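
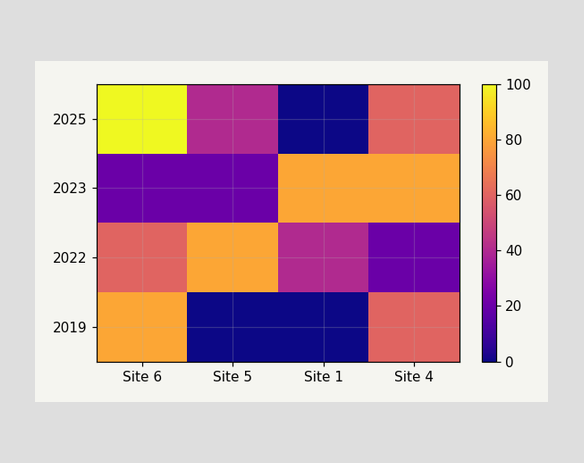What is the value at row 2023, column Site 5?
20

Matching cell (2023, Site 5) against the colorbar gives 20.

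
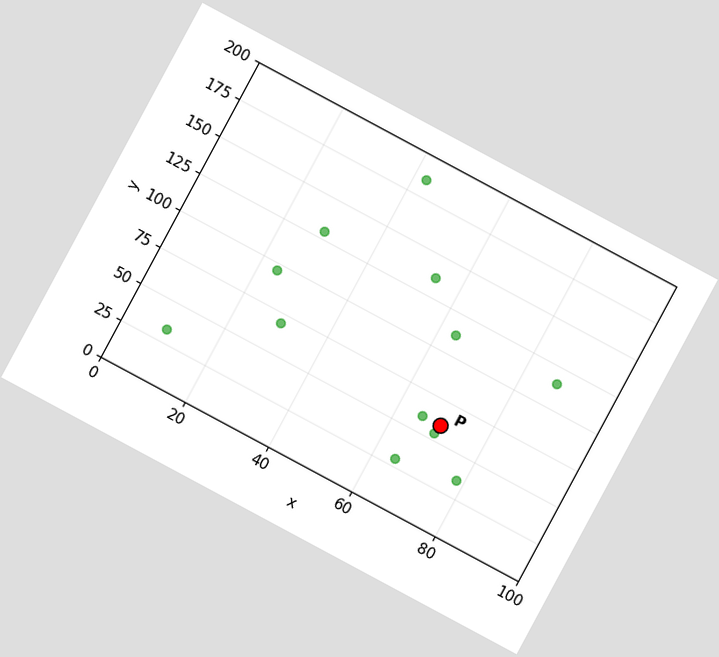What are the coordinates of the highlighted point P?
The chart is tilted about 28° clockwise. Following the gridlines from P to each axis, P sits at (70, 60).

(70, 60)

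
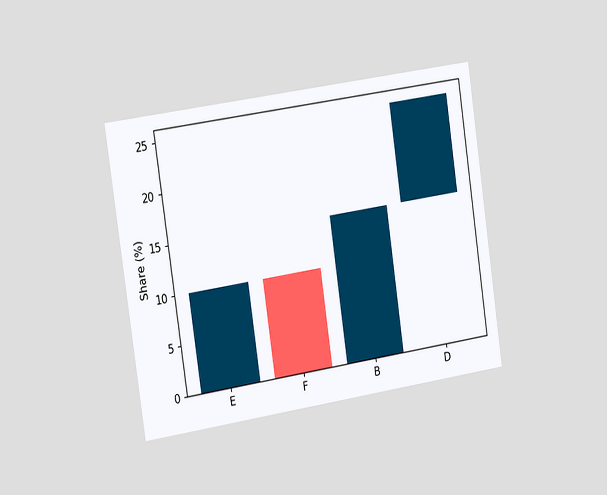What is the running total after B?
The chart is tilted about 8° counter-clockwise and viewed slightly from the left. After B the running total reaches 15%.

15%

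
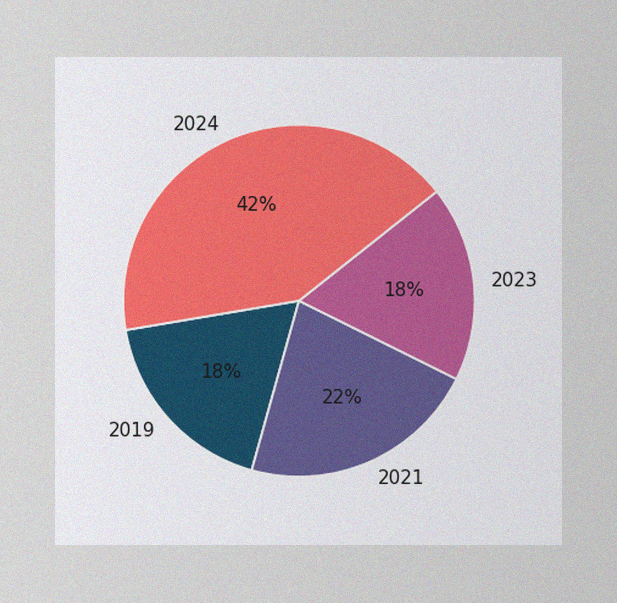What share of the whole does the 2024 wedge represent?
The image has some photo noise and uneven lighting. The 2024 slice takes up 42% of the pie.

42%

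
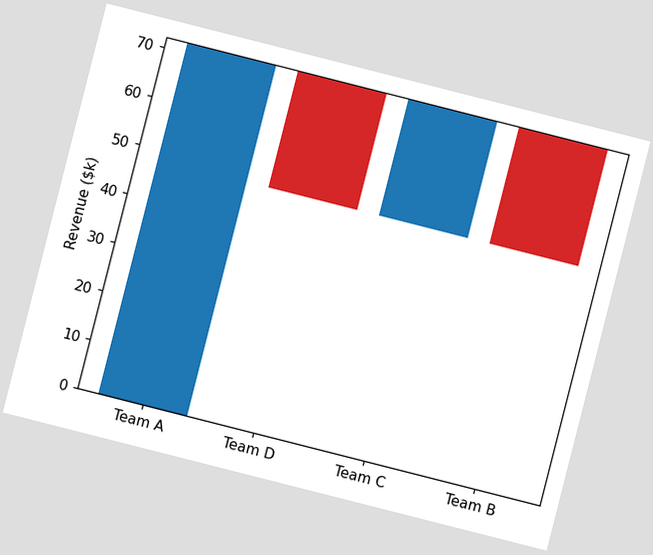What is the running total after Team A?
The chart is tilted about 14° clockwise. After Team A the running total reaches $72k.

$72k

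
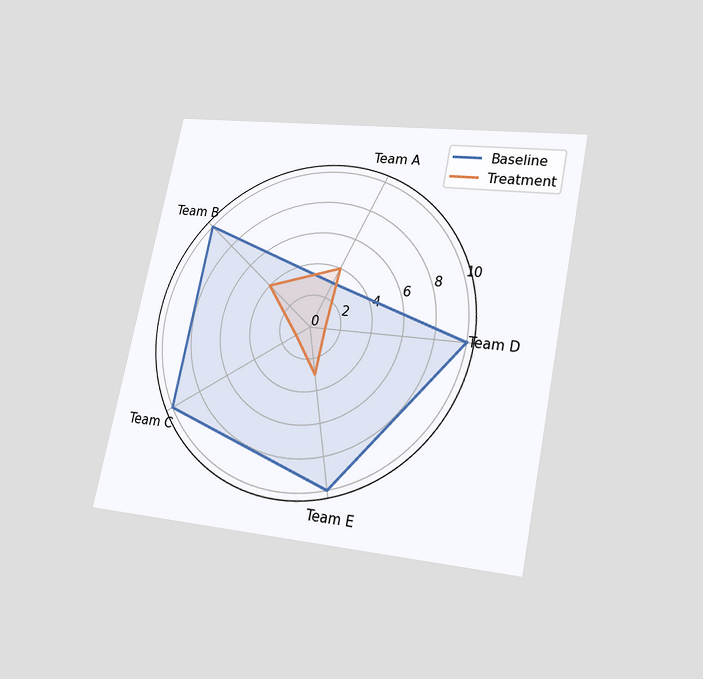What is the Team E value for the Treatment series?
The chart is tilted about 12° clockwise and viewed at a slight angle. On the Team E axis, Treatment reaches 3.

3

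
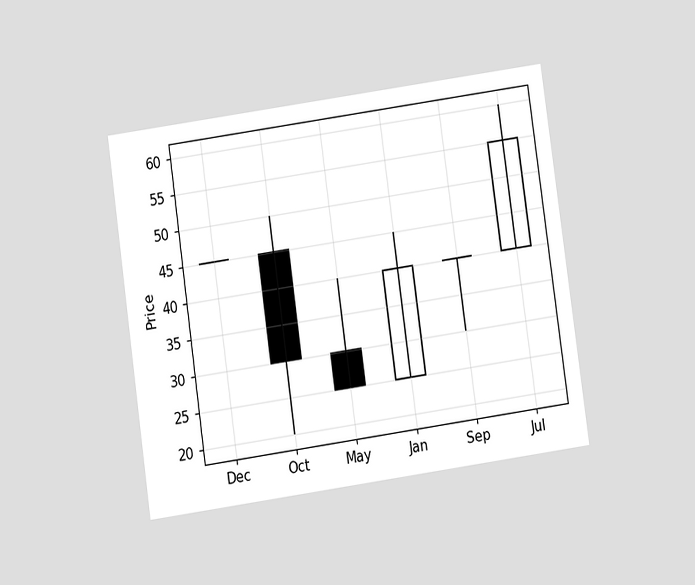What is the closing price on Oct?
30

The chart is tilted about 8° counter-clockwise and viewed at a slight angle. The Oct candle closes at 30.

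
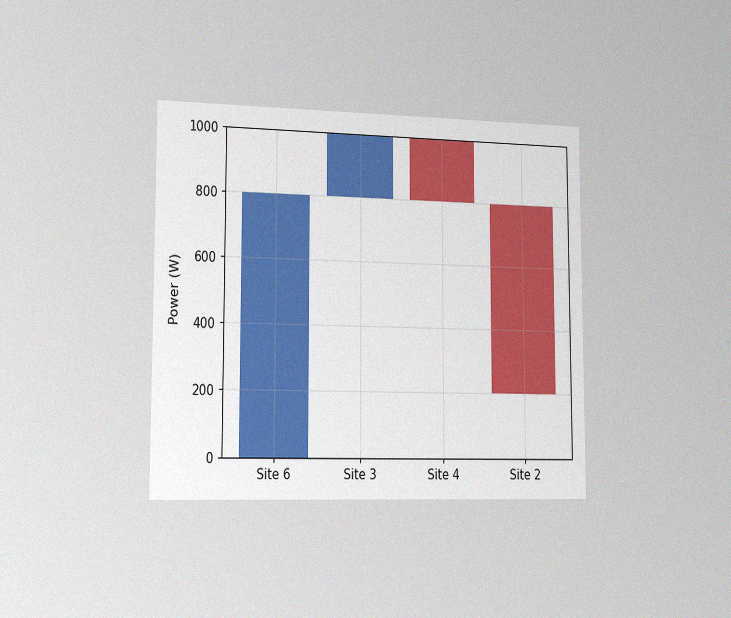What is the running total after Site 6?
800W

The chart is viewed slightly from the left, with some photo noise. After Site 6 the running total reaches 800W.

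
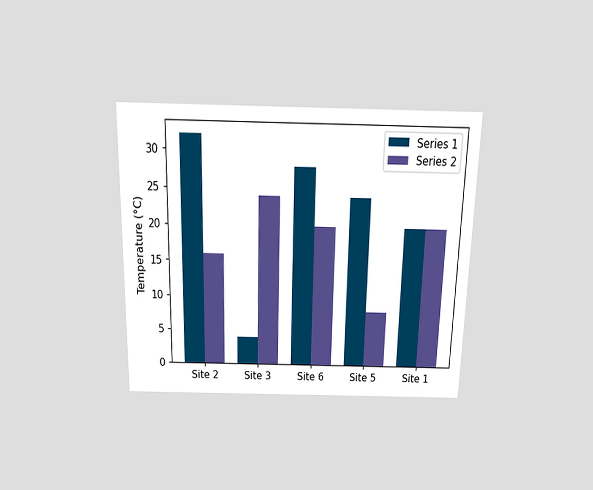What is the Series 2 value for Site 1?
The chart is viewed slightly from above. The Series 2 bar at Site 1 reaches 20°C on the y-axis.

20°C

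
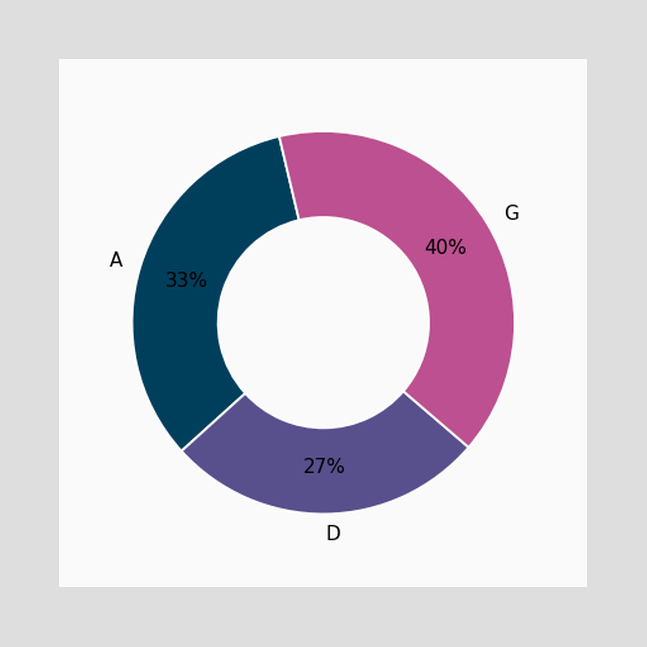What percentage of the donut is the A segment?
The A segment takes up 33% of the ring.

33%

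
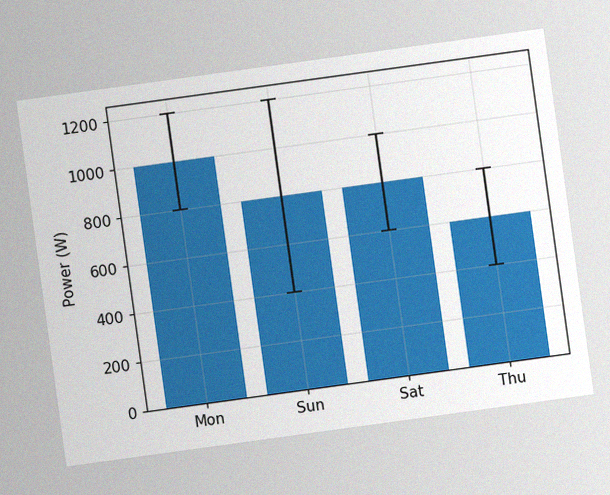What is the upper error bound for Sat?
The chart is tilted about 8° counter-clockwise, with some photo noise. The Sat bar's upper whisker reaches 1000W.

1000W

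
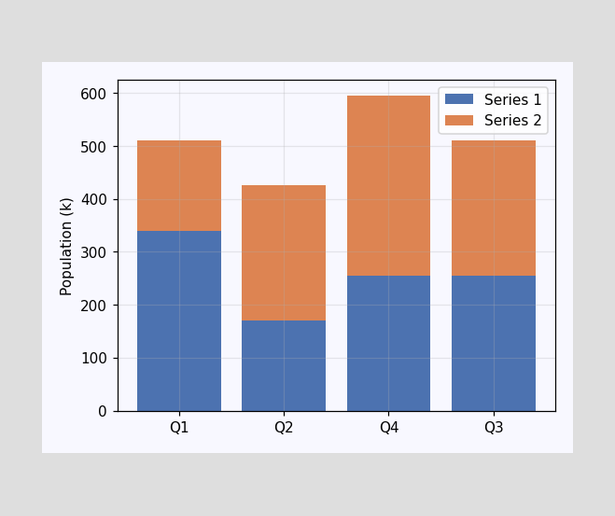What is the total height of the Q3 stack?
510k

The Q3 stack's top reaches 510k on the y-axis.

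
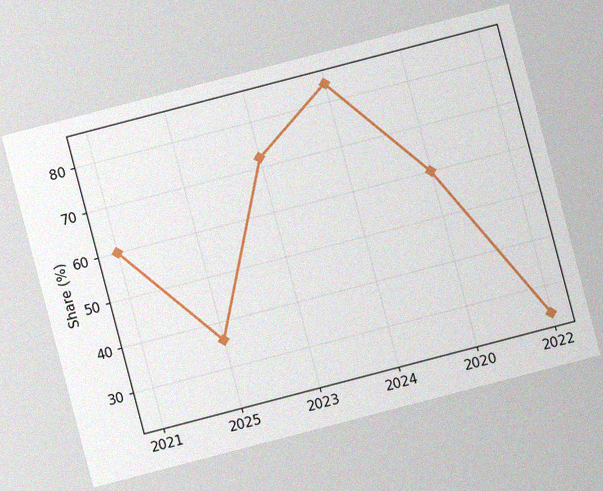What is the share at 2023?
The chart is tilted about 15° counter-clockwise, with some photo noise. At 2023, the line is at 72%.

72%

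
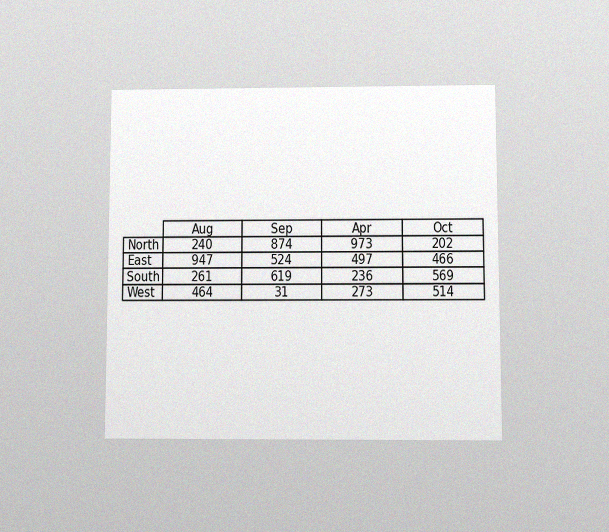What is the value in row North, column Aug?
The chart is viewed at a slight angle, with some photo noise. The (North, Aug) cell reads 240.

240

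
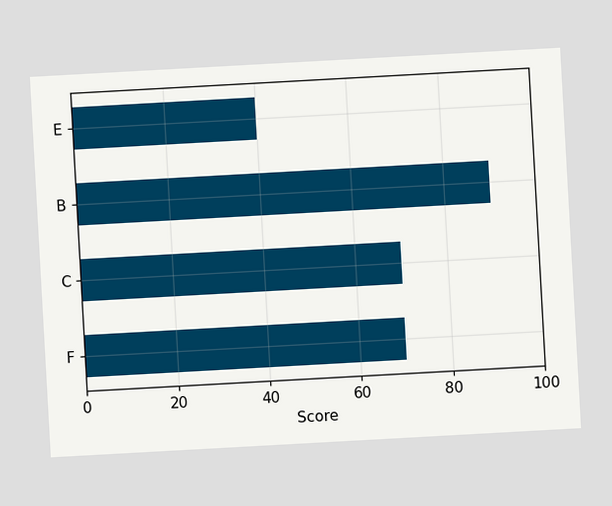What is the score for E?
40

The chart is tilted about 3° counter-clockwise. Reading along the chart's x-axis, the E bar reaches 40.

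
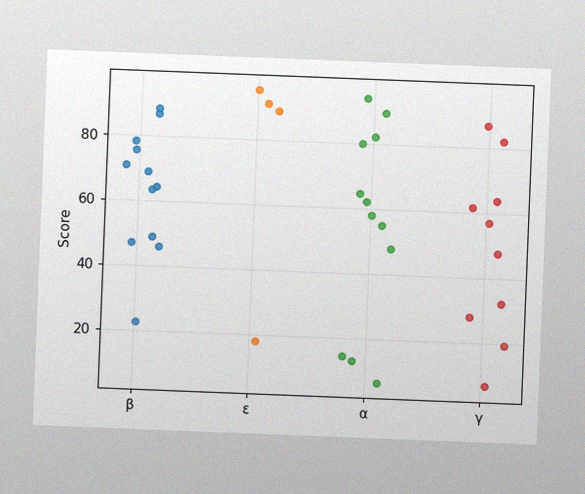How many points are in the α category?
The chart is tilted about 2° clockwise, with some photo noise. Counting the markers in the α column gives 12.

12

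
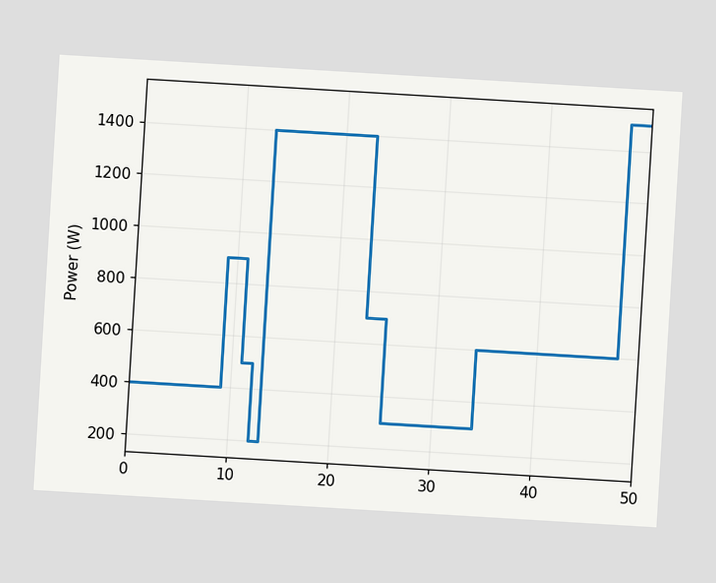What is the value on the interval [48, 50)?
The chart is tilted about 3° clockwise. On [48, 50) the step sits at 1500W.

1500W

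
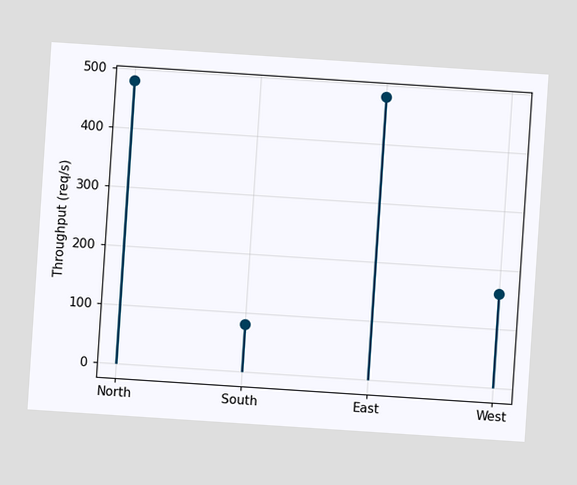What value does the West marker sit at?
The chart is tilted about 4° clockwise. The West marker sits at 160req/s.

160req/s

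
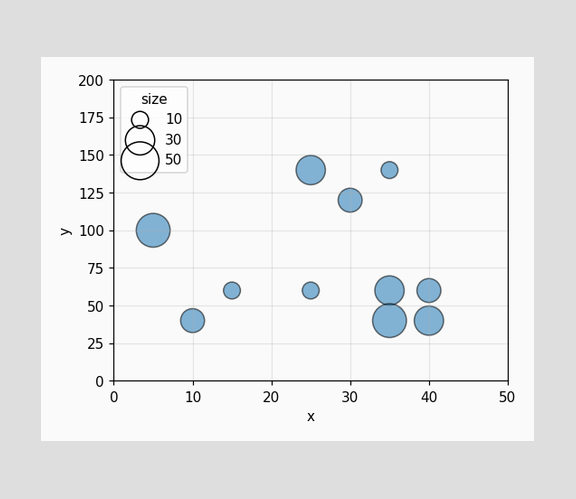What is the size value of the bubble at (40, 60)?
Matching the bubble at (40, 60) against the size legend gives 20.

20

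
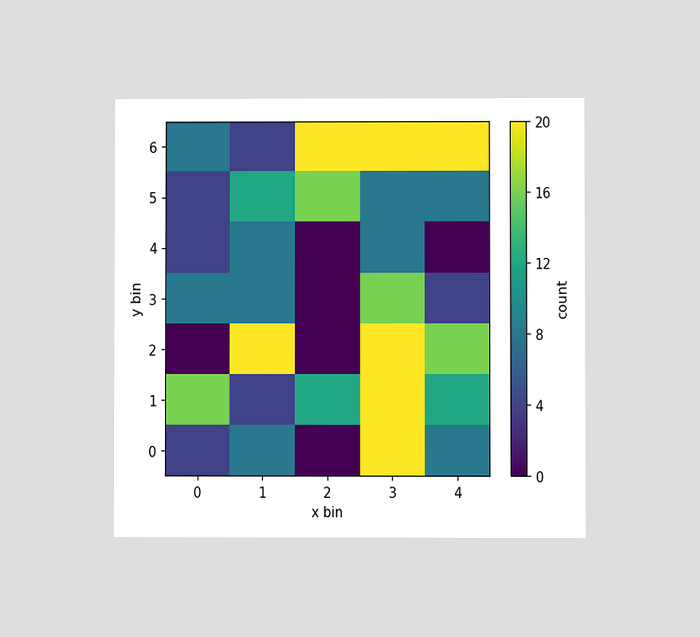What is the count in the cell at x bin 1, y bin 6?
4

The chart is viewed at a slight angle. Matching the cell (1, 6) against the colorbar gives 4.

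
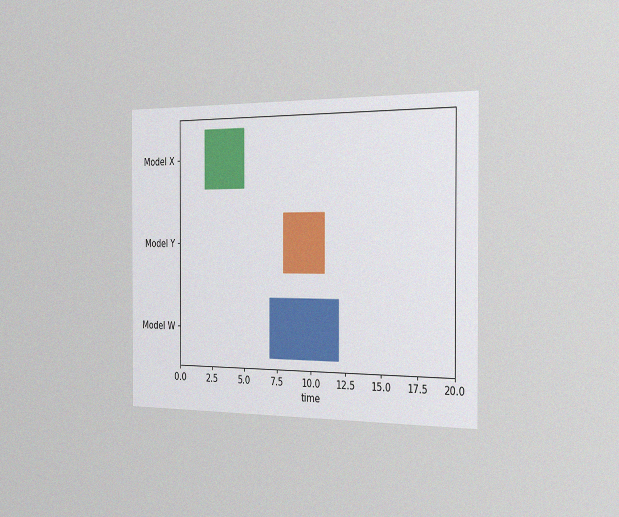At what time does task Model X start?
The chart is viewed slightly from the right, with some photo noise. The Model X bar begins at t=2.

2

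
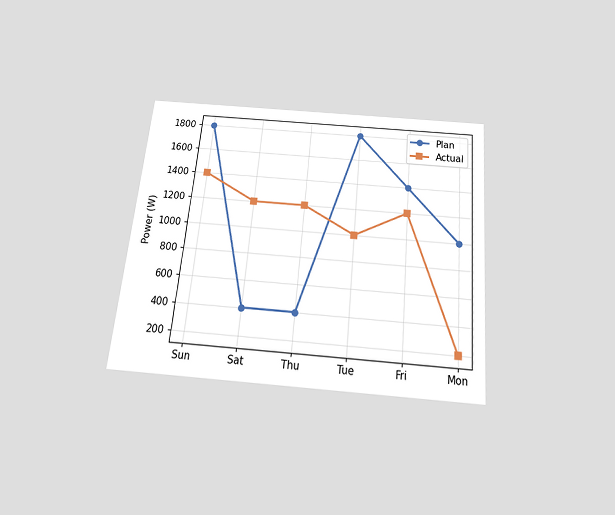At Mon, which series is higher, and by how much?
The chart is tilted about 5° clockwise and viewed slightly from below. At Mon, Plan sits above the other line by 800W.

Plan, by 800W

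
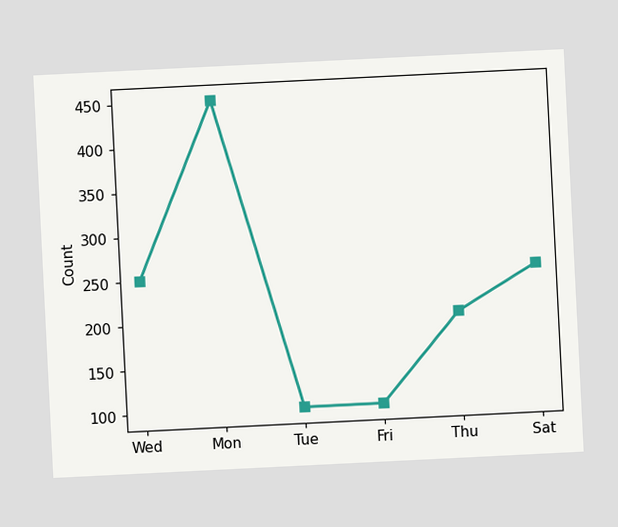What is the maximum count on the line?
The chart is tilted about 3° counter-clockwise. The highest point is at Mon, and reading across to the y-axis gives 450.

450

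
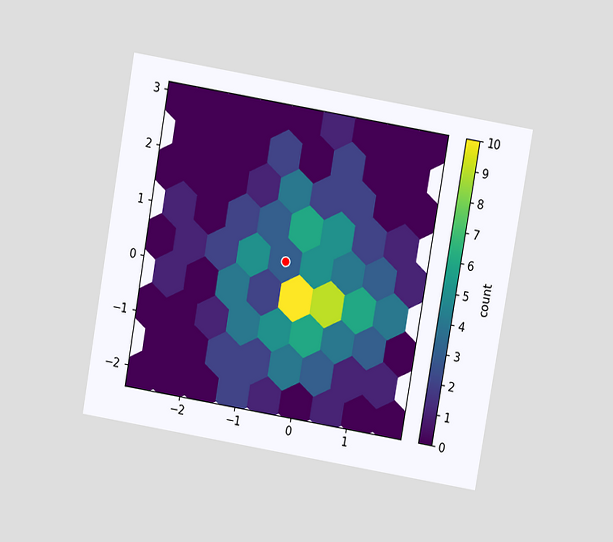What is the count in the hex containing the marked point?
The chart is tilted about 10° clockwise and viewed at a slight angle. The marked hex reads 3 on the colorbar.

3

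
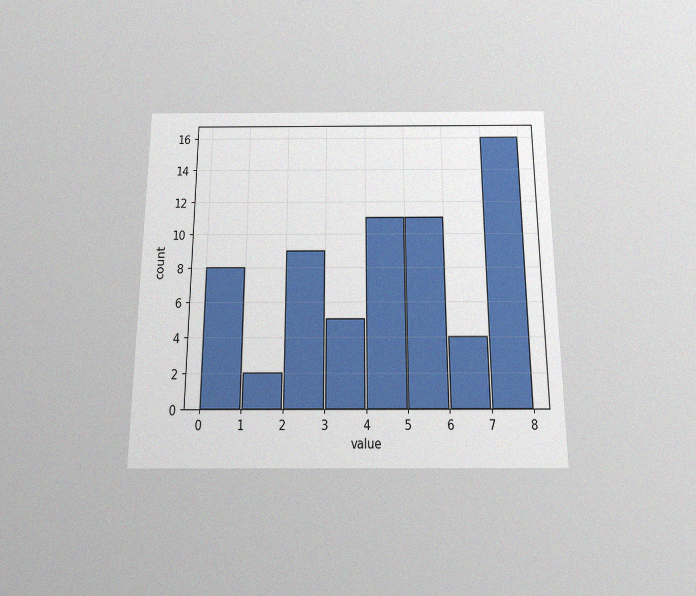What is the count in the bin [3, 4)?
The chart is viewed slightly from below, with some photo noise. The [3, 4) bin has height 5.

5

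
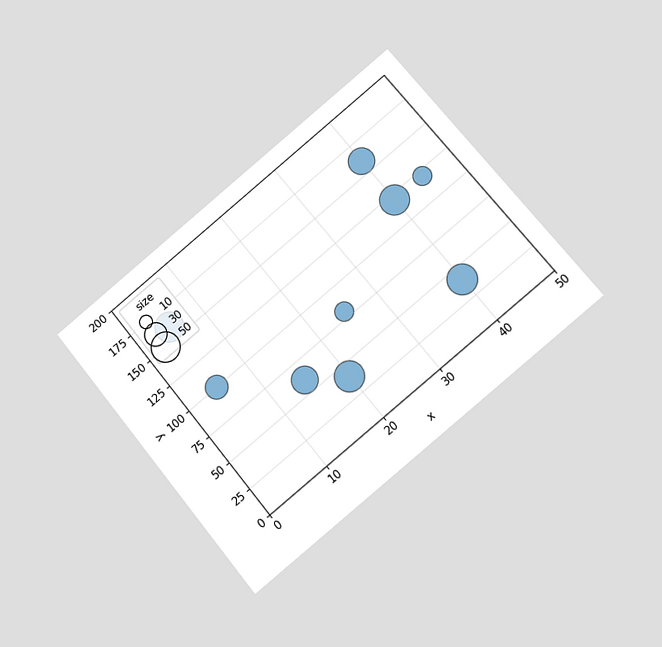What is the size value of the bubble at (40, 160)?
40

The chart is tilted about 40° counter-clockwise and viewed at a slight angle. Matching the bubble at (40, 160) against the size legend gives 40.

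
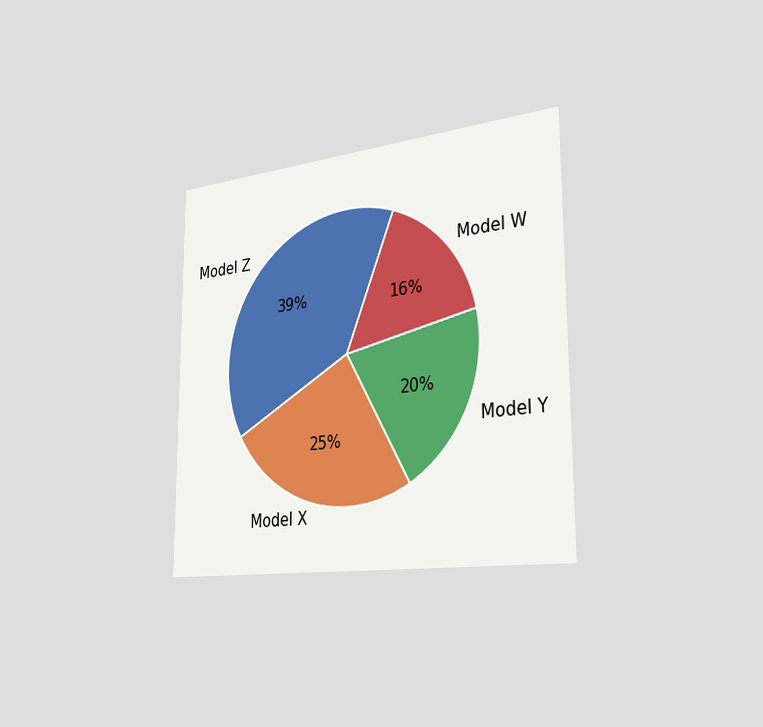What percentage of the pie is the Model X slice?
25%

The chart is viewed slightly from the right. The Model X slice takes up 25% of the pie.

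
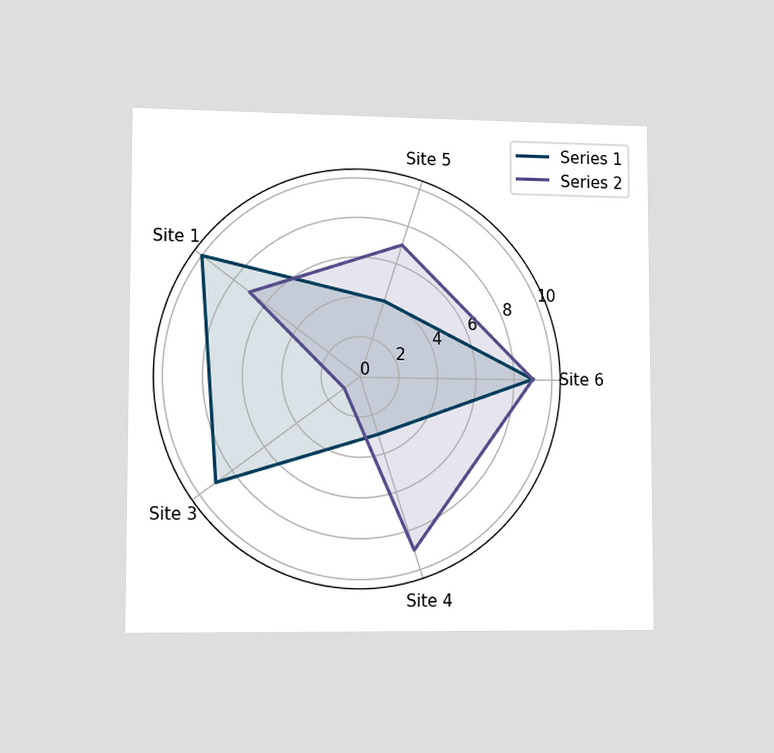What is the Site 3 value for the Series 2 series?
The chart is viewed slightly from the left. On the Site 3 axis, Series 2 reaches 1.

1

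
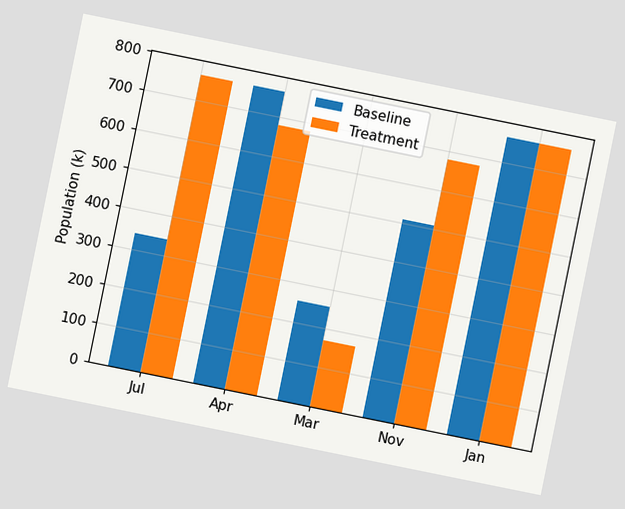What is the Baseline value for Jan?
The chart is tilted about 11° clockwise. The Baseline bar at Jan reaches 765k on the y-axis.

765k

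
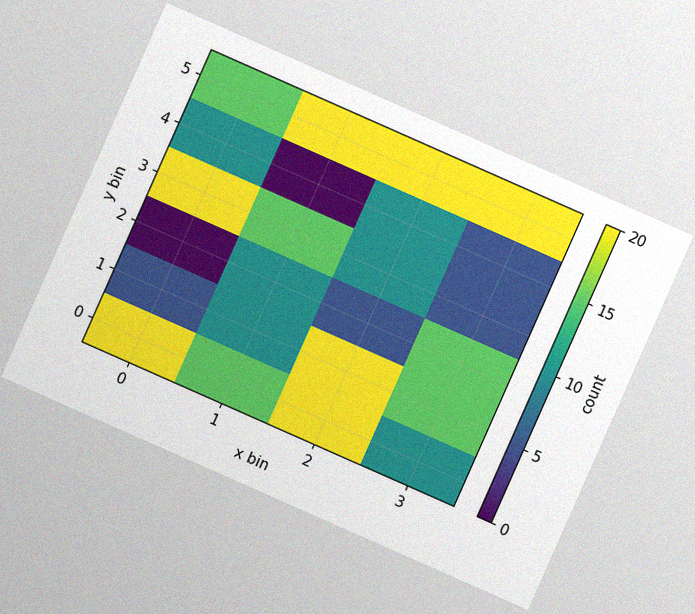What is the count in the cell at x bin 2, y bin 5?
20

The chart is tilted about 24° clockwise, with some photo noise. Matching the cell (2, 5) against the colorbar gives 20.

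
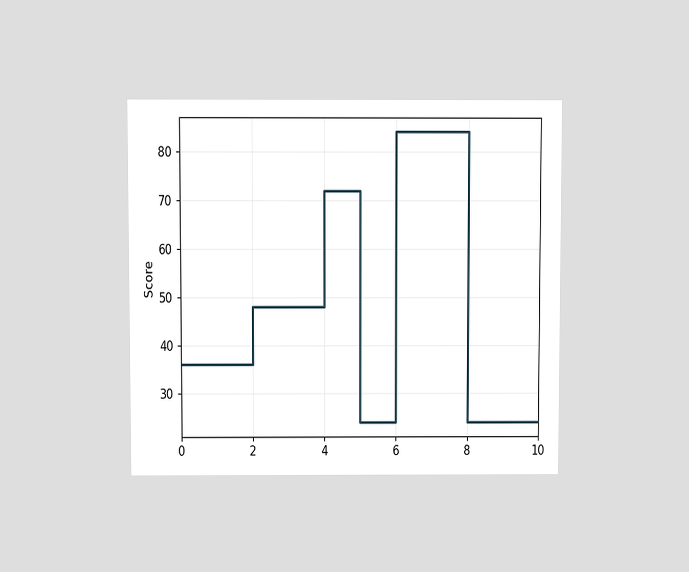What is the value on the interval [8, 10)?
The chart is viewed at a slight angle. On [8, 10) the step sits at 24.

24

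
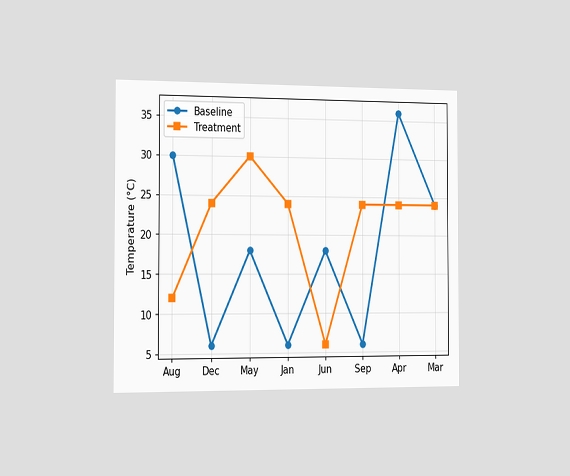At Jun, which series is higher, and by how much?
Baseline, by 12°C

The chart is viewed slightly from the left. At Jun, Baseline sits above the other line by 12°C.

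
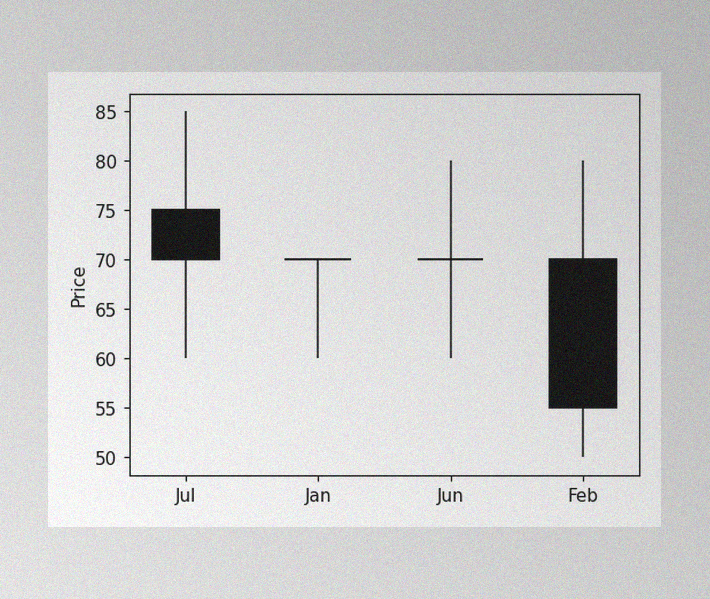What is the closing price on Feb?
The image has some photo noise and uneven lighting. The Feb candle closes at 55.

55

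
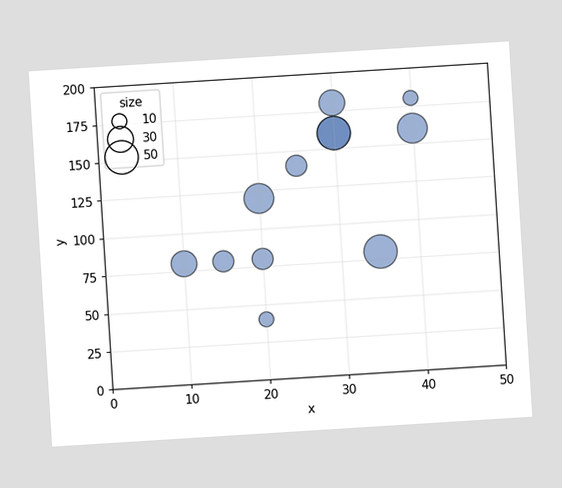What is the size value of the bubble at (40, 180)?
The chart is tilted about 4° counter-clockwise. Matching the bubble at (40, 180) against the size legend gives 10.

10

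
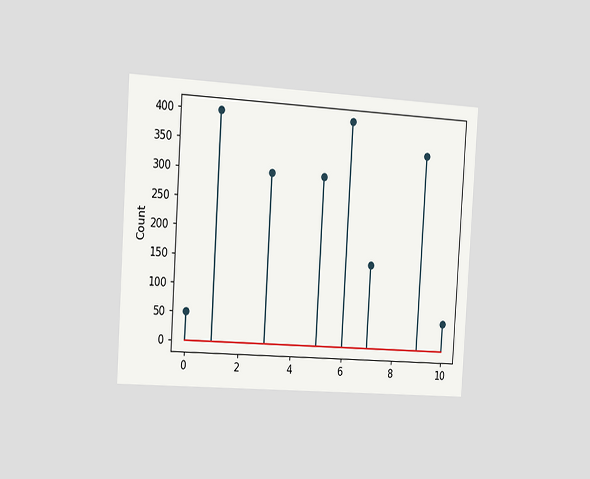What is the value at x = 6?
400

The chart is tilted about 4° clockwise and viewed slightly from the left. The stem at x=6 reaches 400.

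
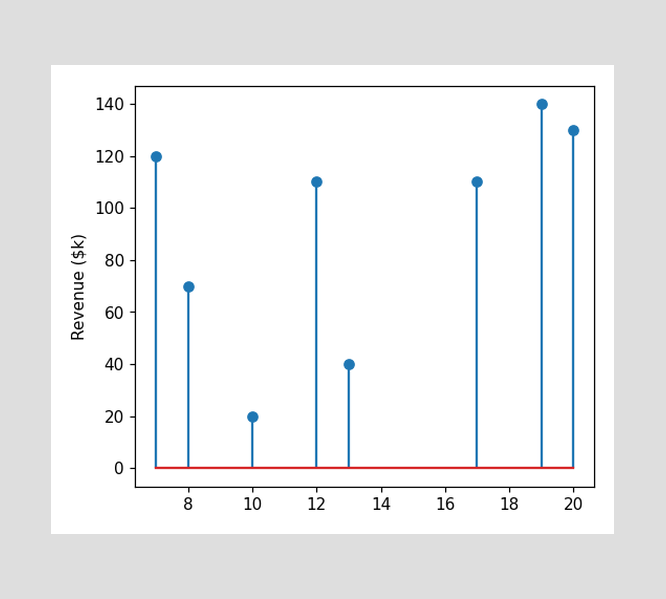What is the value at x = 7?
$120k

The stem at x=7 reaches $120k.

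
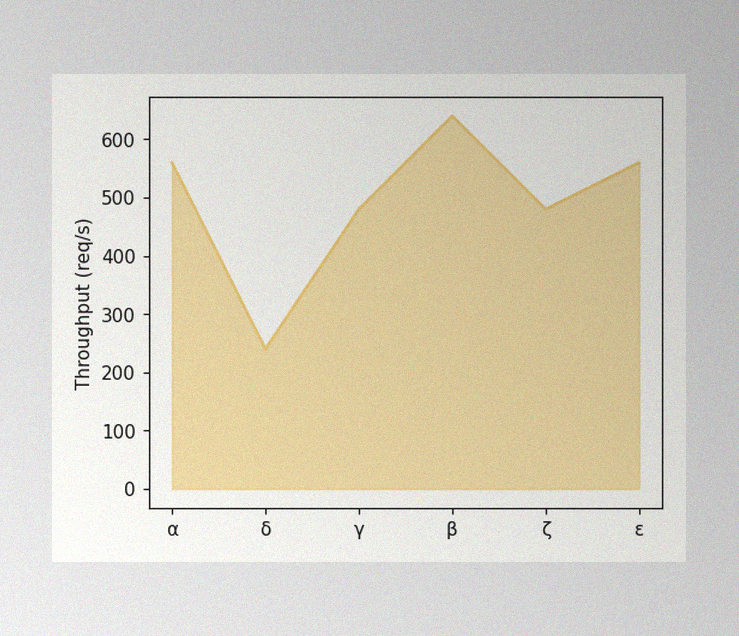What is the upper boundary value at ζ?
480req/s

The image has some photo noise and uneven lighting. At ζ the upper boundary is at 480req/s.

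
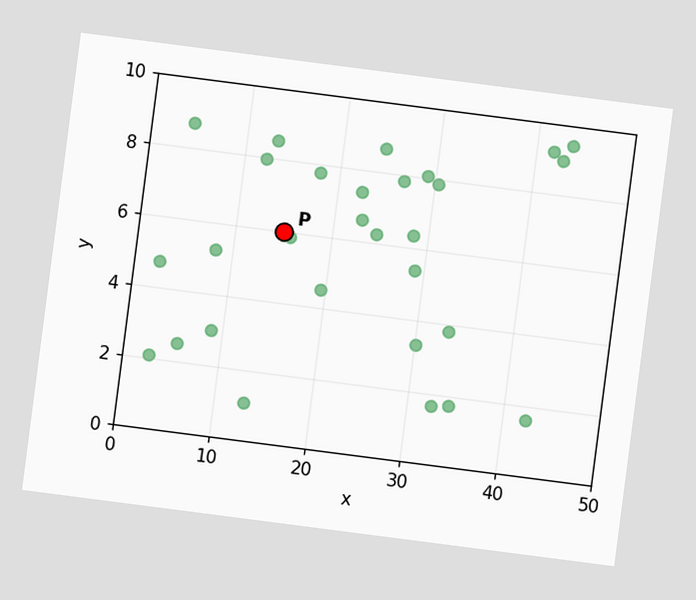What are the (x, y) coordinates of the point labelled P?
(15, 6)

The chart is tilted about 7° clockwise. Following the gridlines from P to each axis, P sits at (15, 6).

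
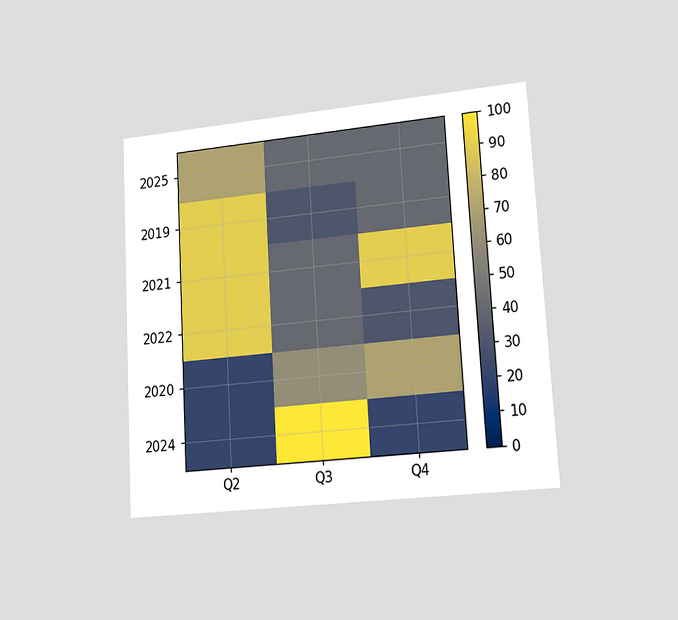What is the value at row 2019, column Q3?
30

The chart is tilted about 3° counter-clockwise and viewed slightly from the right. Matching cell (2019, Q3) against the colorbar gives 30.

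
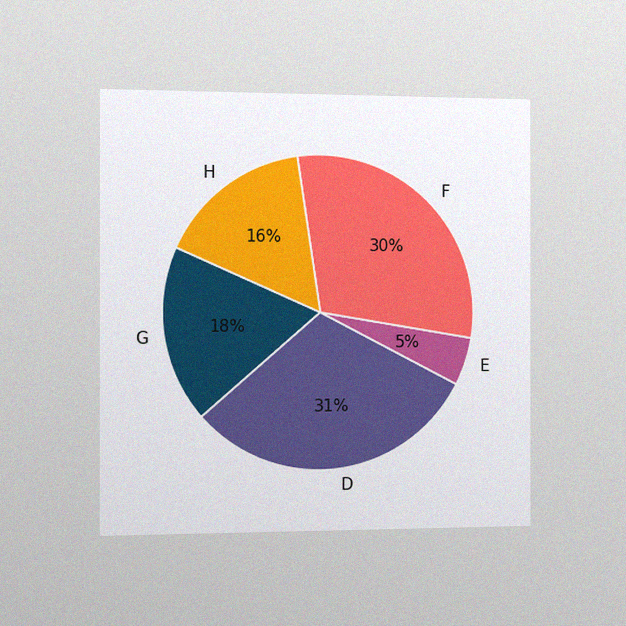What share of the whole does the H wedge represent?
16%

The chart is viewed slightly from the left, with some photo noise. The H slice takes up 16% of the pie.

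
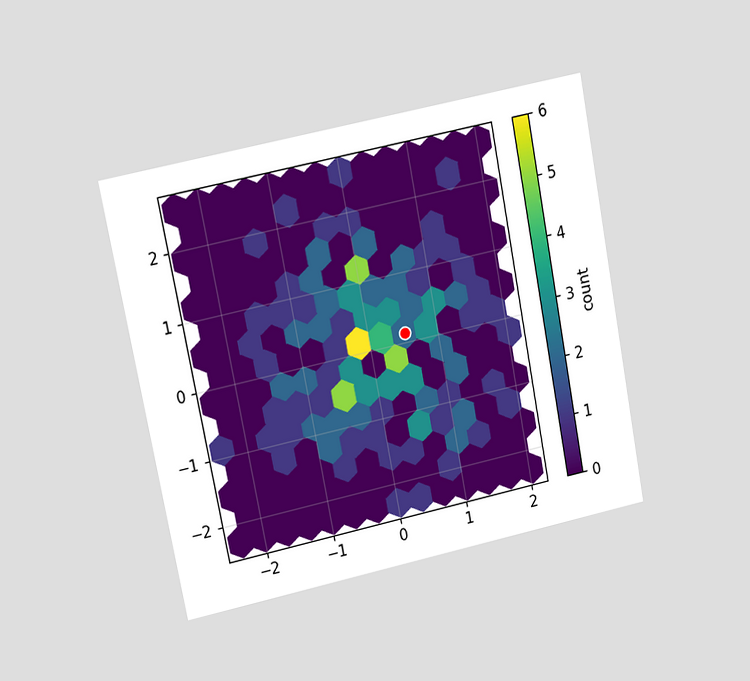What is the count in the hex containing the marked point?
The chart is tilted about 11° counter-clockwise and viewed at a slight angle. The marked hex reads 2 on the colorbar.

2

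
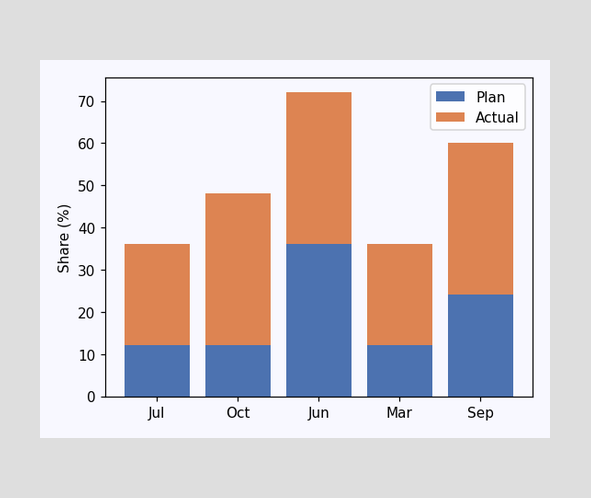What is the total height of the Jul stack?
The Jul stack's top reaches 36% on the y-axis.

36%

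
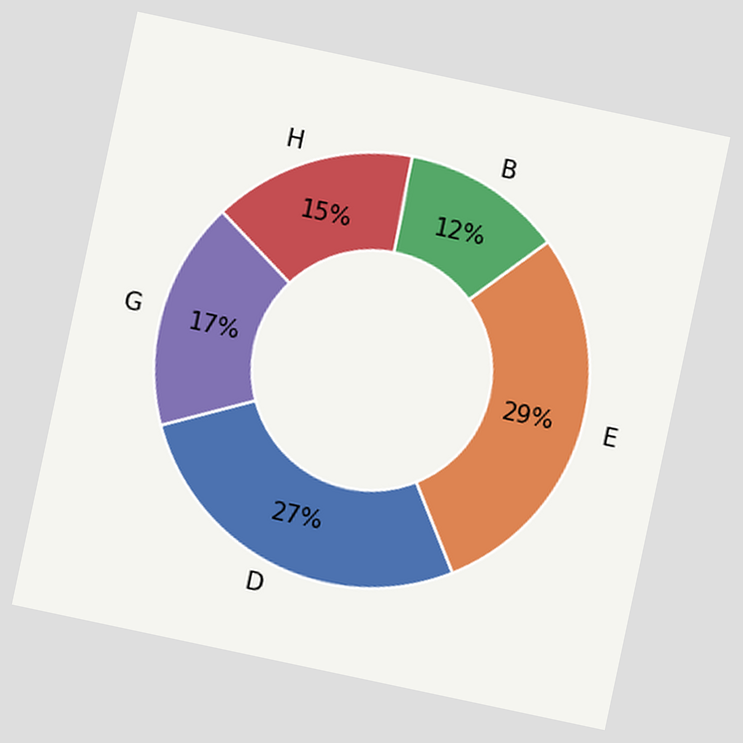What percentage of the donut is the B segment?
The chart is tilted about 12° clockwise. The B segment takes up 12% of the ring.

12%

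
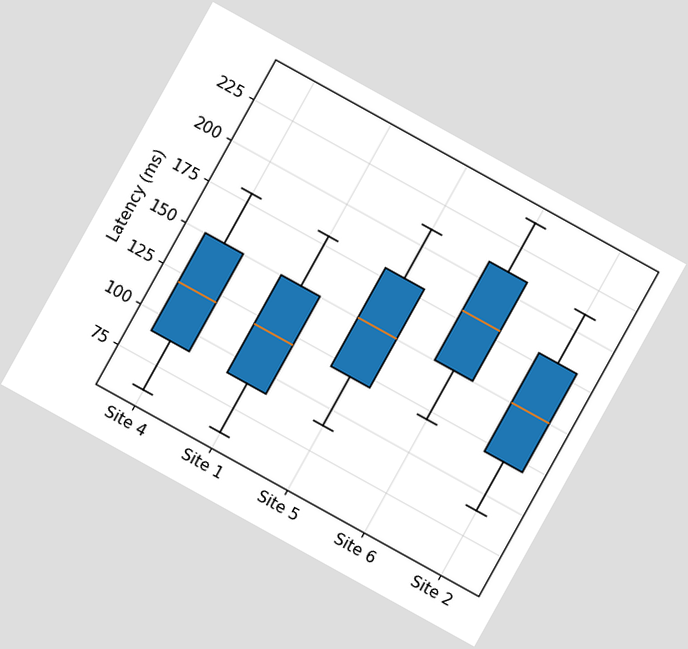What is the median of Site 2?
150ms

The chart is tilted about 29° clockwise. The median line in the Site 2 box sits at 150ms.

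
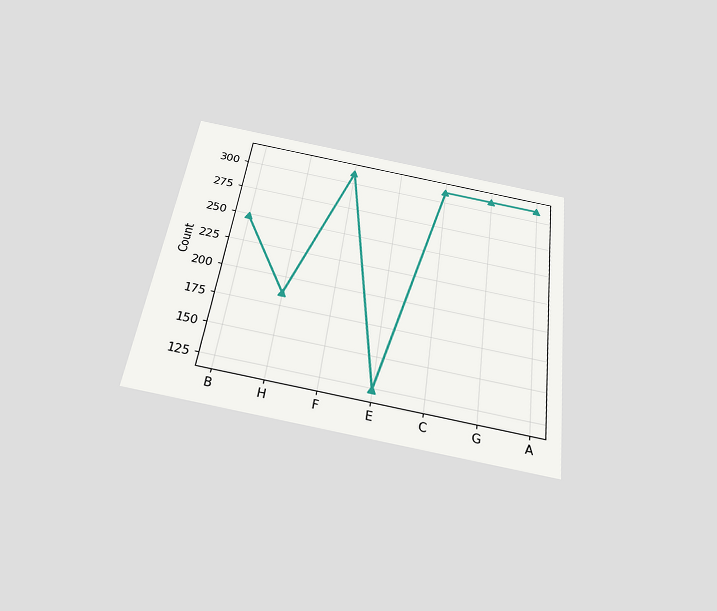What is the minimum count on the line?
The chart is tilted about 8° clockwise and viewed slightly from below. The lowest point is at E, and reading across to the y-axis gives 124.

124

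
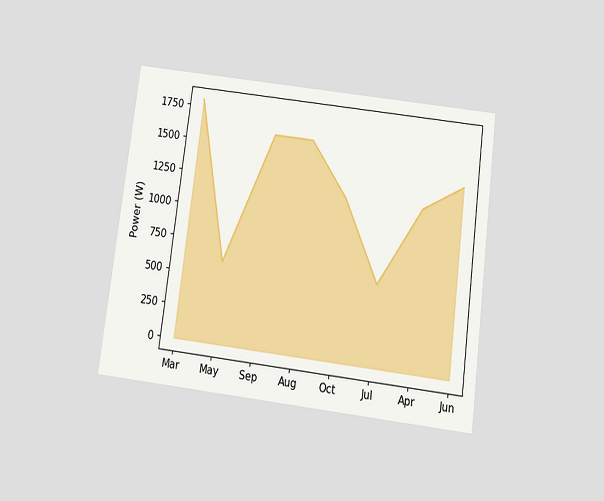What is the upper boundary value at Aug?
1600W

The chart is tilted about 7° clockwise and viewed slightly from below. At Aug the upper boundary is at 1600W.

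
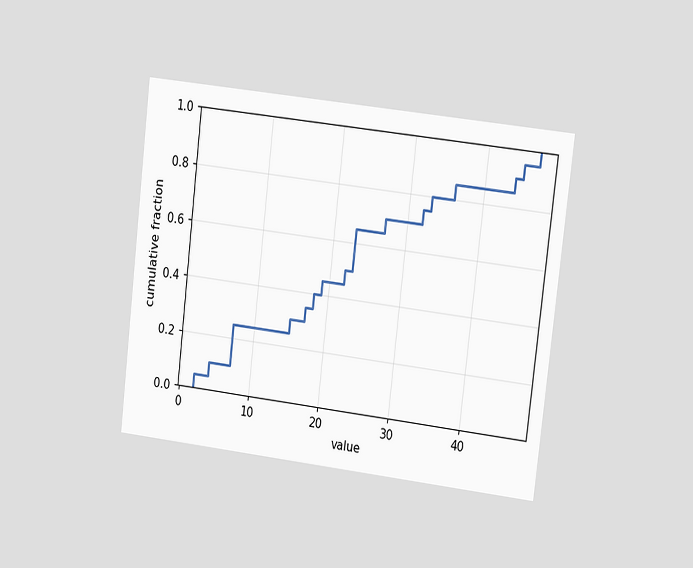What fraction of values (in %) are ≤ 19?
45%

The chart is tilted about 7° clockwise and viewed at a slight angle. At x=19 the ECDF step is at 45%.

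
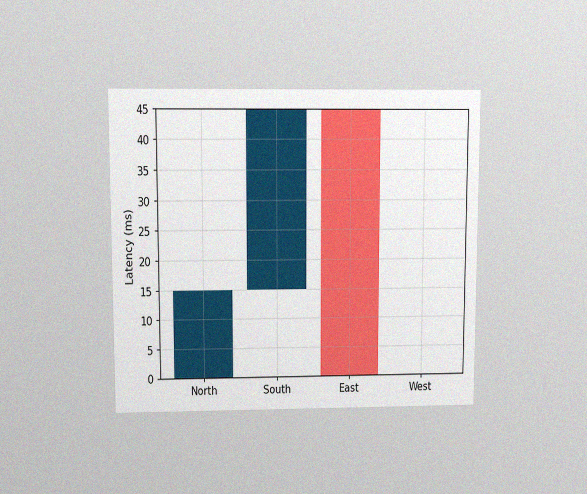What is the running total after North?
The chart is viewed at a slight angle, with some photo noise. After North the running total reaches 15ms.

15ms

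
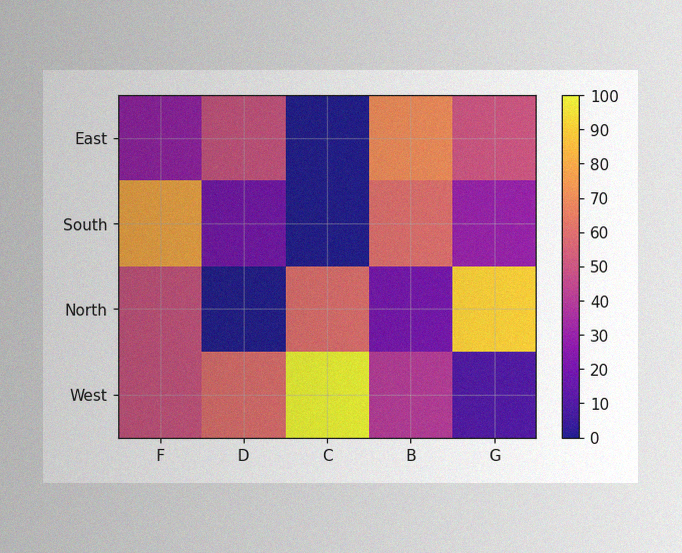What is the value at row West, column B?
40

The image has some photo noise and uneven lighting. Matching cell (West, B) against the colorbar gives 40.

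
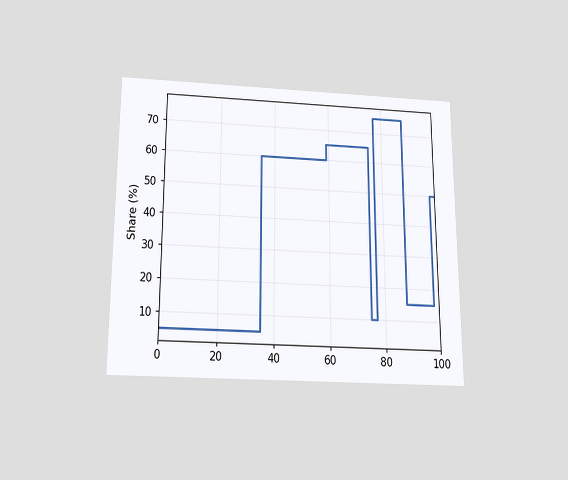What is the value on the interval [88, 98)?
15%

The chart is viewed slightly from below. On [88, 98) the step sits at 15%.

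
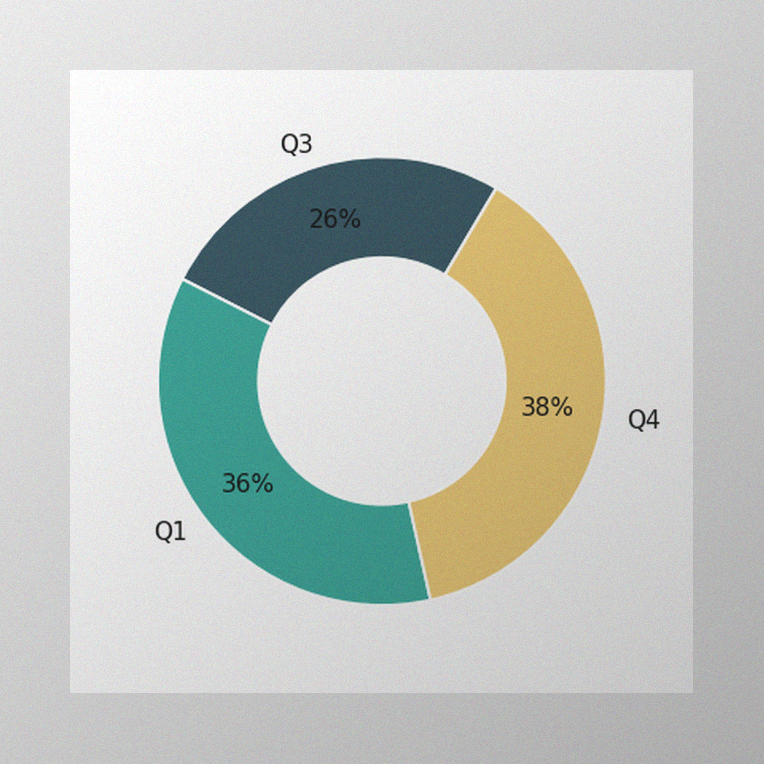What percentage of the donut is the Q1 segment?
36%

The image has some photo noise and uneven lighting. The Q1 segment takes up 36% of the ring.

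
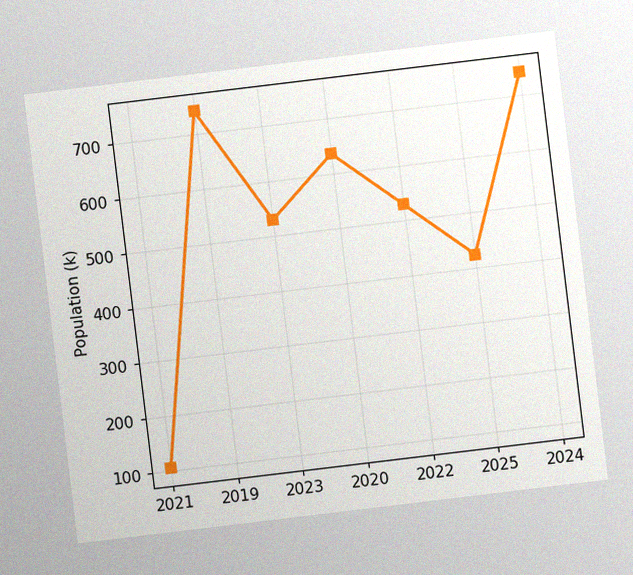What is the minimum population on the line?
106k

The chart is tilted about 7° counter-clockwise, with some photo noise. The lowest point is at 2021, and reading across to the y-axis gives 106k.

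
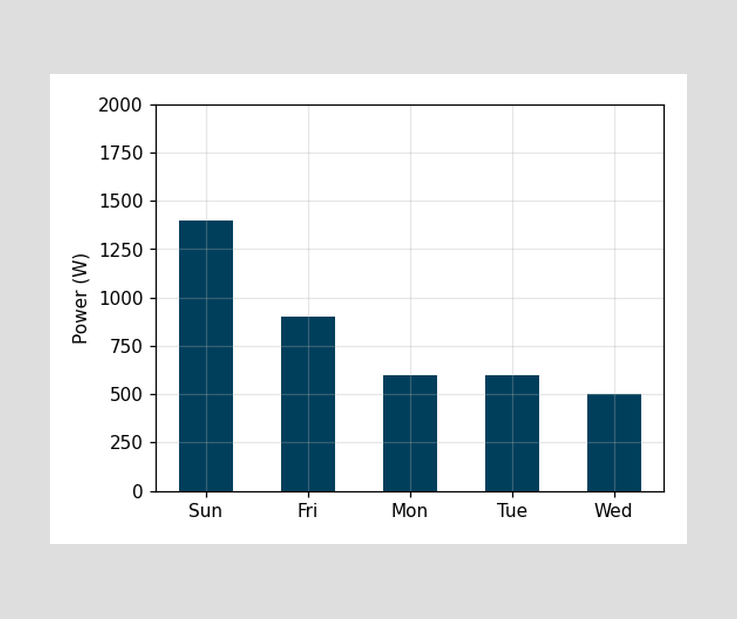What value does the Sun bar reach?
Reading along the chart's y-axis, the Sun bar reaches 1400W.

1400W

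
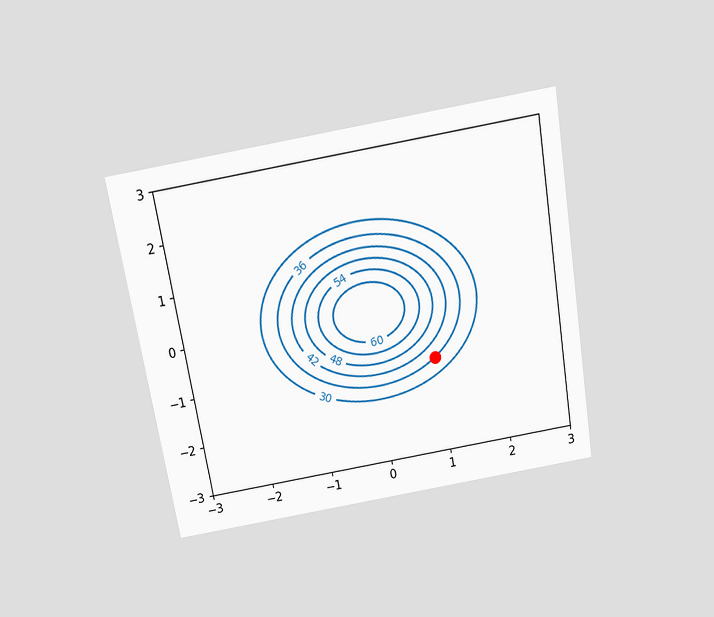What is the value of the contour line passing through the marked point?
The chart is tilted about 10° counter-clockwise and viewed slightly from above. The marked point sits on the contour labelled 36.

36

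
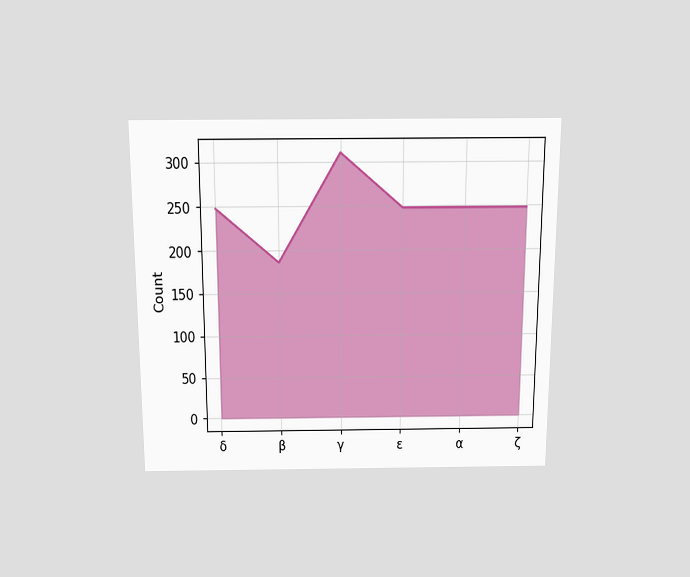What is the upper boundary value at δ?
248

The chart is viewed slightly from above. At δ the upper boundary is at 248.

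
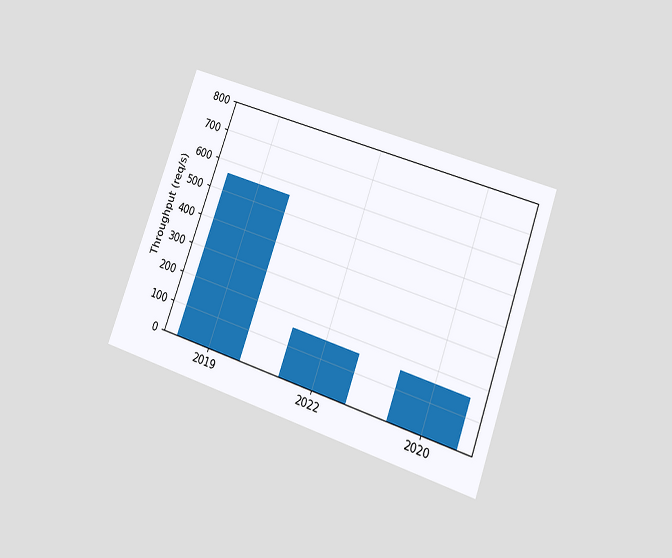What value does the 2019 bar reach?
560req/s

The chart is tilted about 20° clockwise and viewed at a slight angle. Reading along the chart's y-axis, the 2019 bar reaches 560req/s.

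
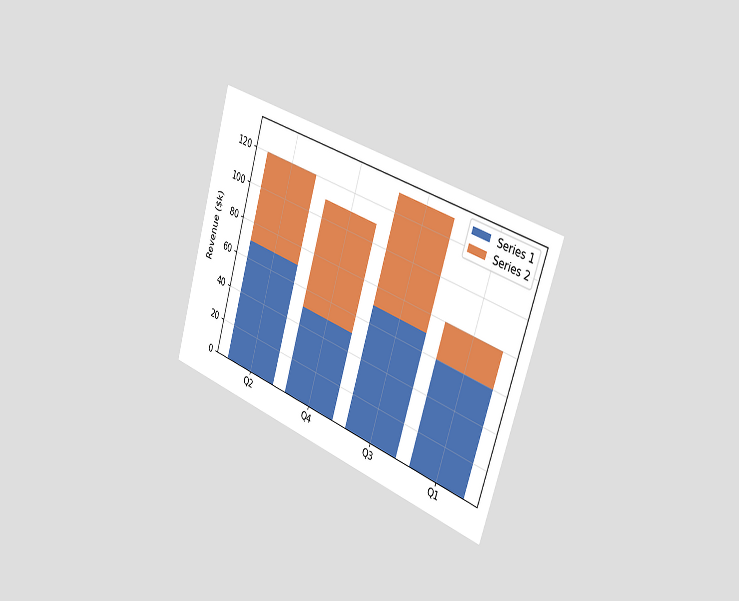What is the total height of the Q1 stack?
The chart is tilted about 17° clockwise and viewed slightly from the right. The Q1 stack's top reaches $80k on the y-axis.

$80k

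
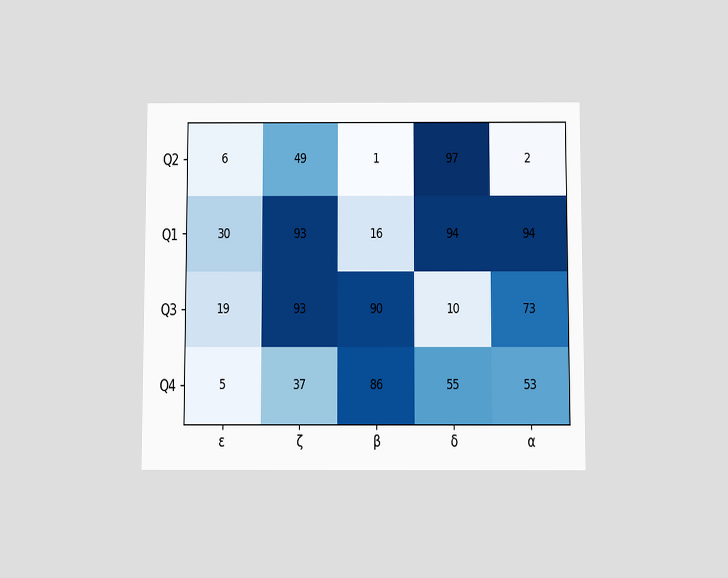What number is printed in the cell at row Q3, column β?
90

The chart is viewed slightly from below. The (Q3, β) cell reads 90.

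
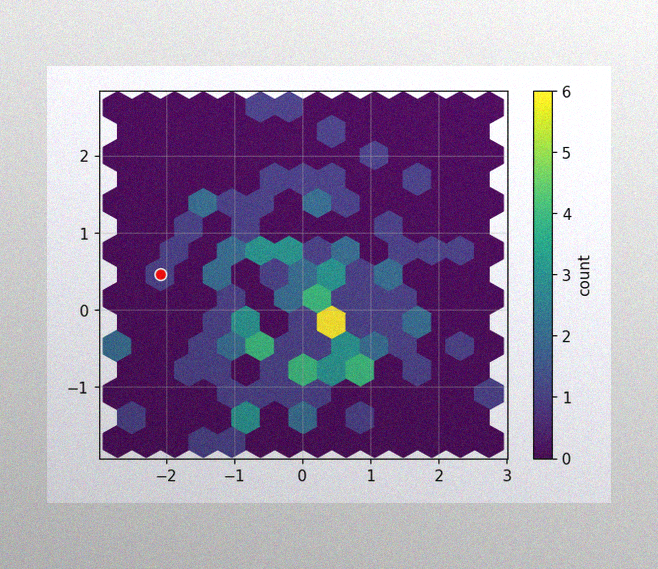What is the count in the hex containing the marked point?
The image has some photo noise and uneven lighting. The marked hex reads 1 on the colorbar.

1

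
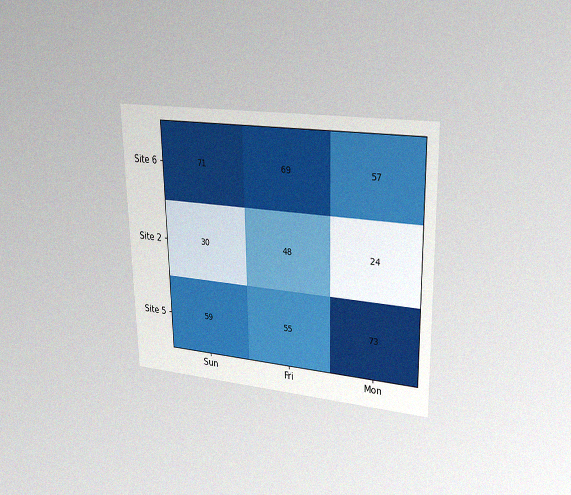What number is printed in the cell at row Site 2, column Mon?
The chart is viewed at a slight angle, with some photo noise. The (Site 2, Mon) cell reads 24.

24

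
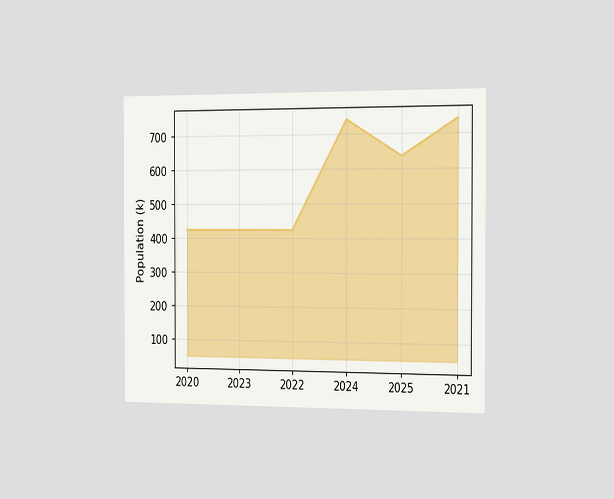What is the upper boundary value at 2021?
742k

The chart is viewed slightly from the right. At 2021 the upper boundary is at 742k.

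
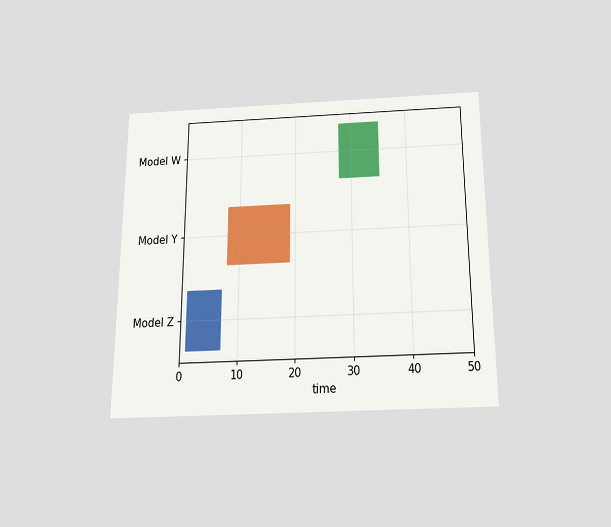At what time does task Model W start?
The chart is viewed slightly from below. The Model W bar begins at t=28.

28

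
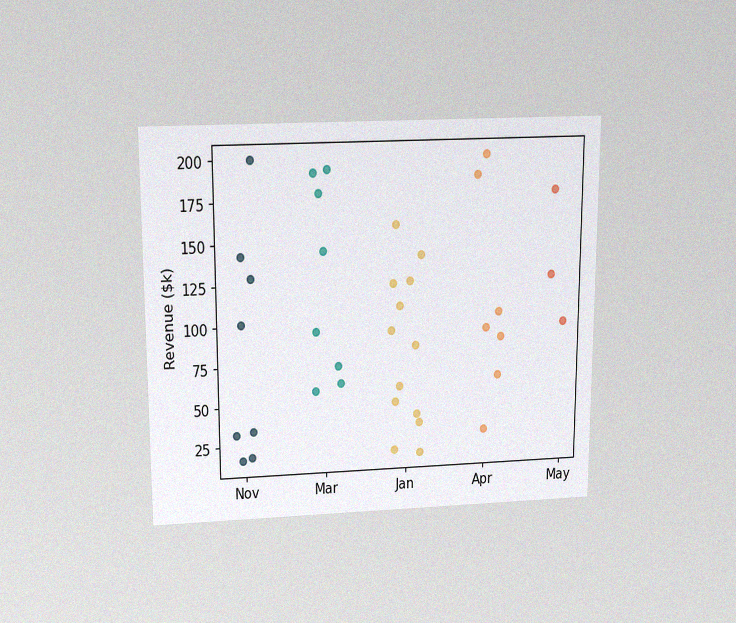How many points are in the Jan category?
13

The chart is viewed slightly from above, with some photo noise. Counting the markers in the Jan column gives 13.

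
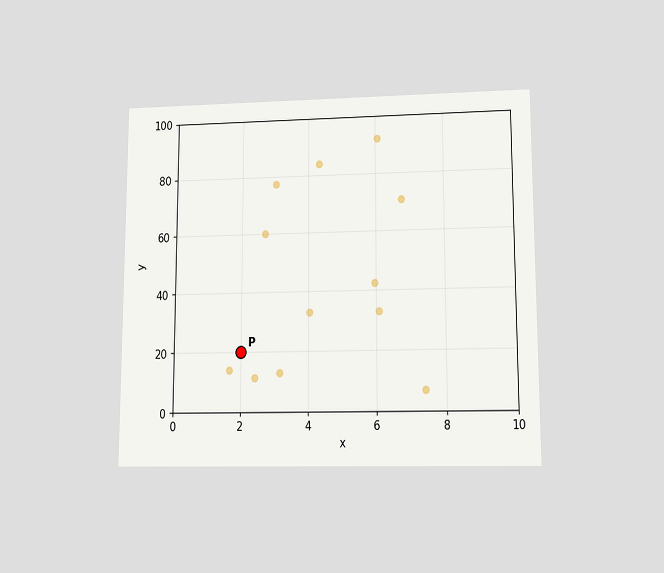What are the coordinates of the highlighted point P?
(2, 20)

The chart is viewed at a slight angle. Following the gridlines from P to each axis, P sits at (2, 20).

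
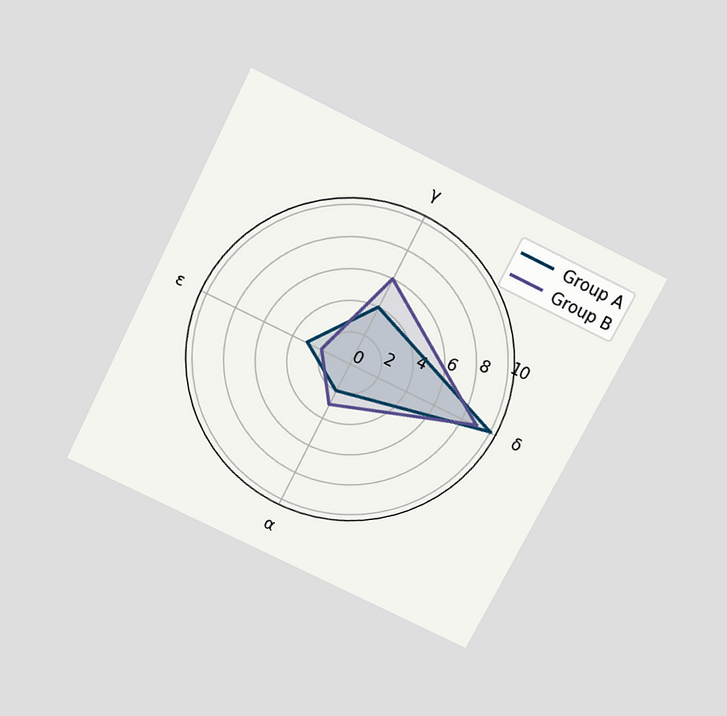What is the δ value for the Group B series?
The chart is tilted about 27° clockwise and viewed slightly from above. On the δ axis, Group B reaches 9.

9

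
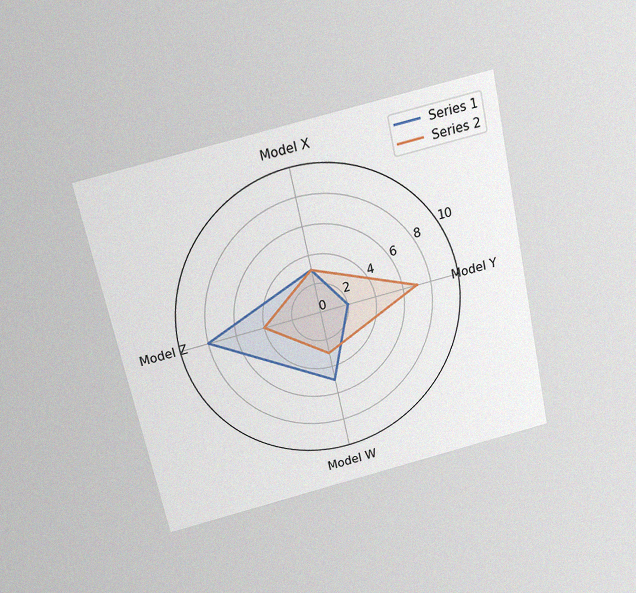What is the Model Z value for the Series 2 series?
The chart is tilted about 12° counter-clockwise and viewed slightly from above, with some photo noise. On the Model Z axis, Series 2 reaches 4.

4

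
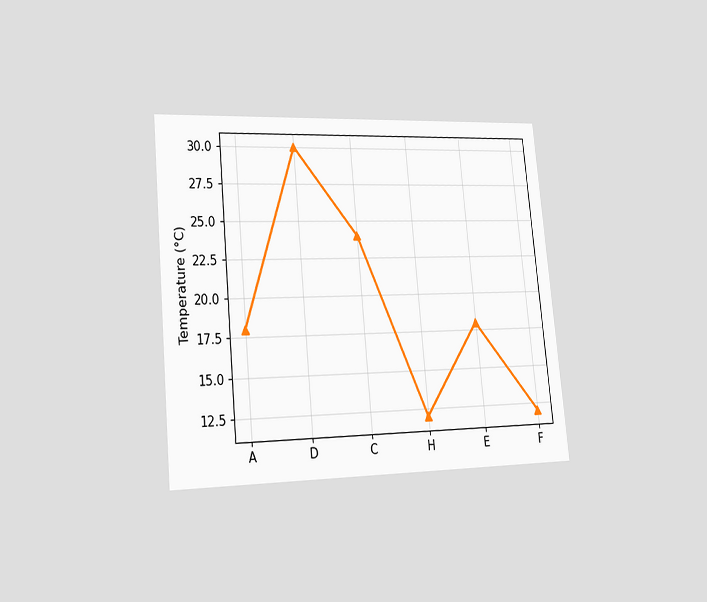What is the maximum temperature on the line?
30°C

The chart is tilted about 5° counter-clockwise and viewed slightly from the left. The highest point is at D, and reading across to the y-axis gives 30°C.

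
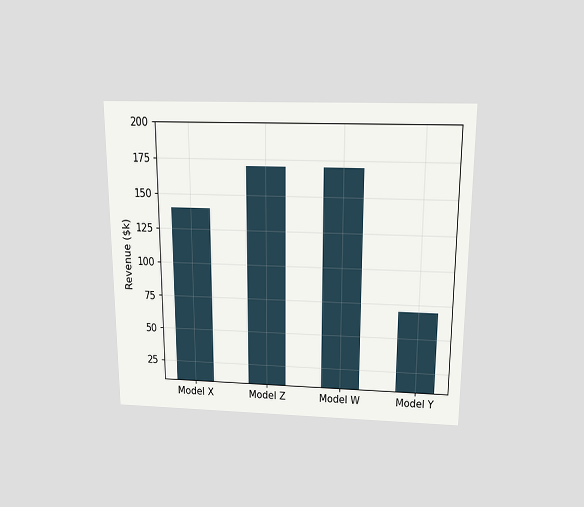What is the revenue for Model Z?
$170k

The chart is viewed slightly from above. Reading along the chart's y-axis, the Model Z bar reaches $170k.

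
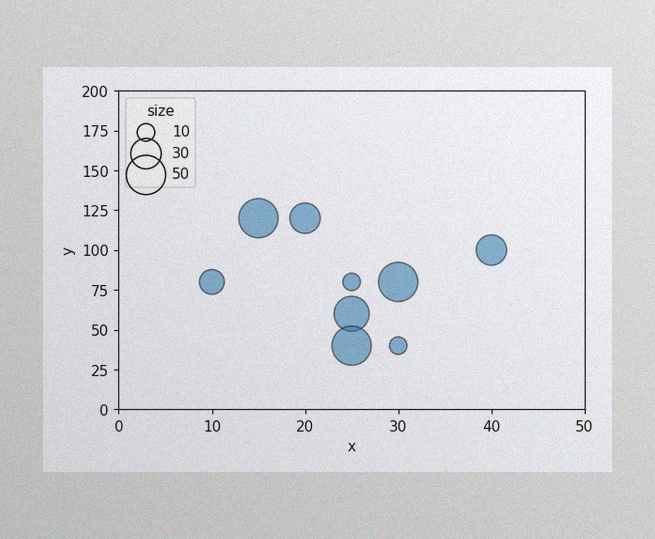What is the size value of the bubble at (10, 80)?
The image has some photo noise and uneven lighting. Matching the bubble at (10, 80) against the size legend gives 20.

20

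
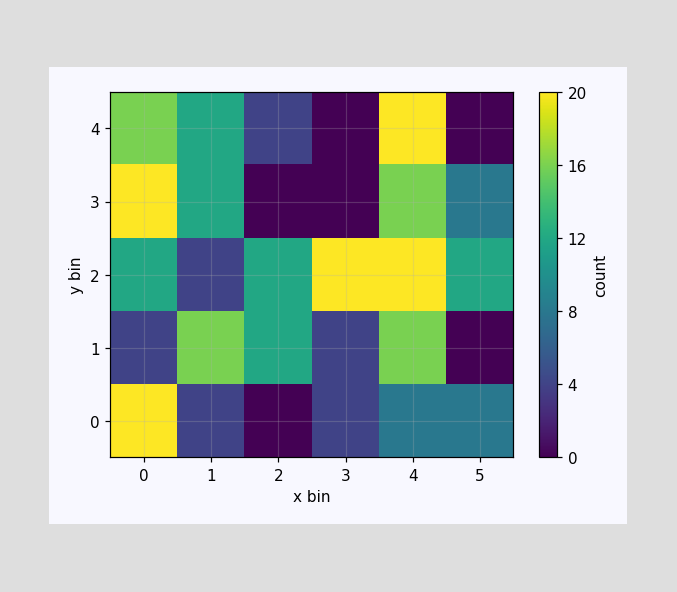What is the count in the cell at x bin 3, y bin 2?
20

Matching the cell (3, 2) against the colorbar gives 20.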